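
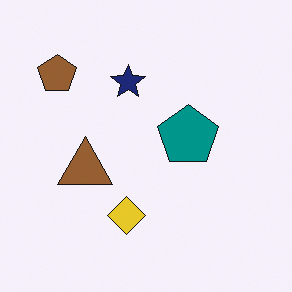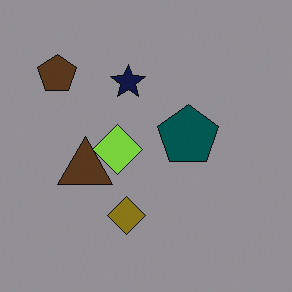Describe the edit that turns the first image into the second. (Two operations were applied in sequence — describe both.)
It was substantially darkened, then overlaid with an additional lime diamond.

Every pixel — background and shapes alike — is uniformly darkened. A lime diamond appears in the second image that is absent from the first.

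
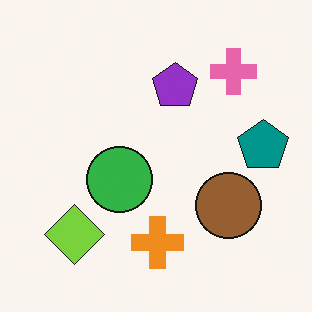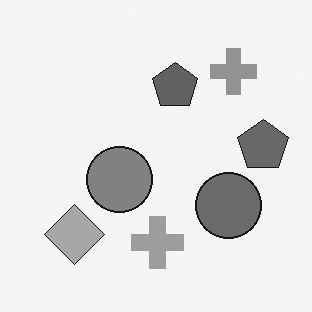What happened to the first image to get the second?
Converted to grayscale.

All color is removed — every shape is now a shade of grey.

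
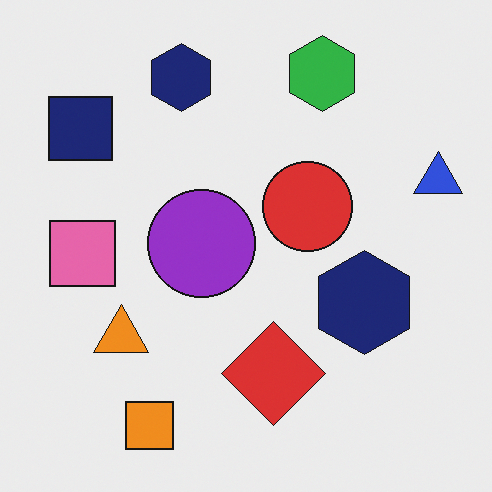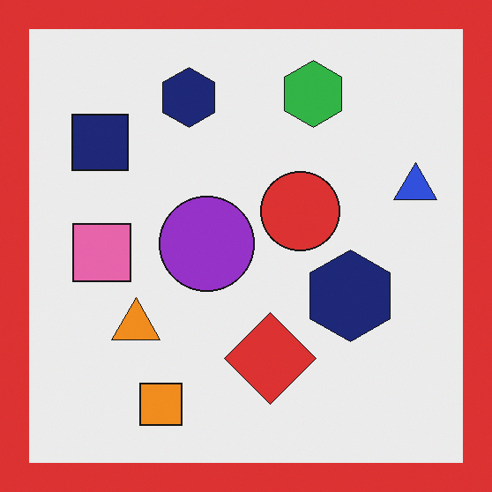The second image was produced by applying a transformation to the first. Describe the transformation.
The transformation is: framed with a red border.

A solid red frame runs around the edge of the second image, with the content slightly shrunk inside it.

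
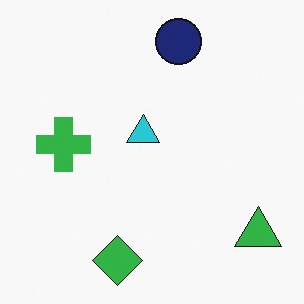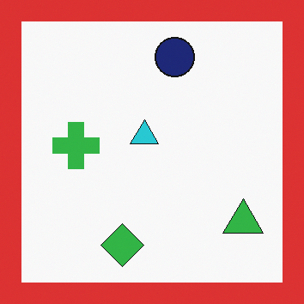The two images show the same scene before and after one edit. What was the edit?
The second image is the first framed with a red border.

A solid red frame runs around the edge of the second image, with the content slightly shrunk inside it.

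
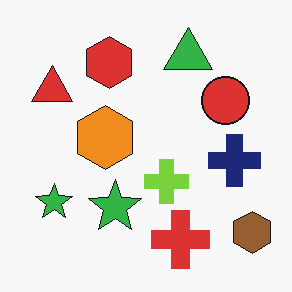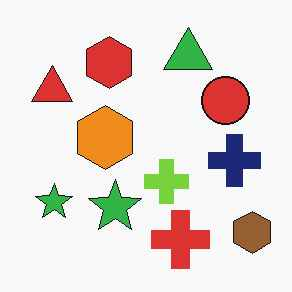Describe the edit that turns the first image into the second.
JPEG-compressed with visible artifacts.

Blocky 8×8 compression artifacts appear around shape edges and the flat background shows ringing — characteristic JPEG degradation.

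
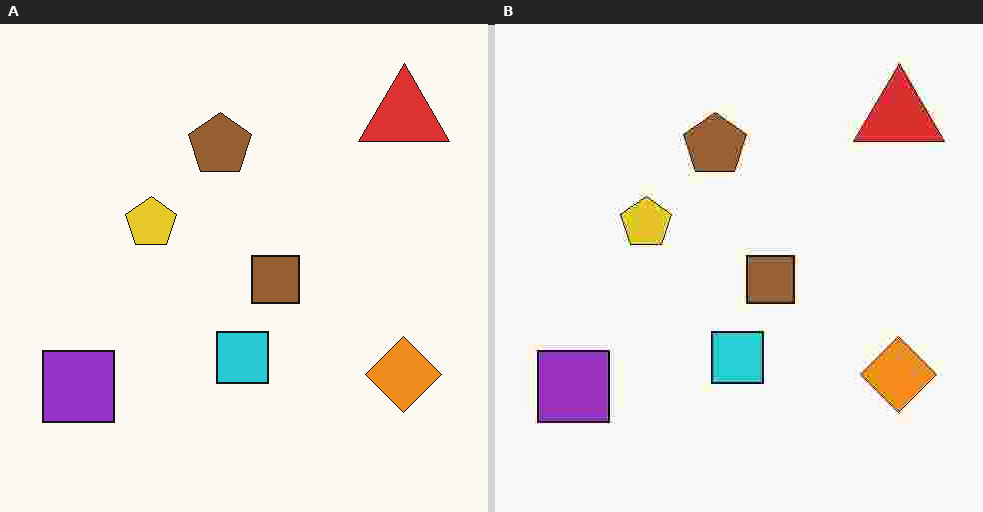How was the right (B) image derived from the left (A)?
The right (B) image is the left (A) degraded with heavy JPEG compression.

Blocky 8×8 compression artifacts appear around shape edges and the flat background shows ringing — characteristic JPEG degradation.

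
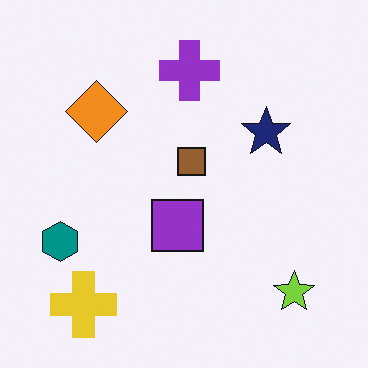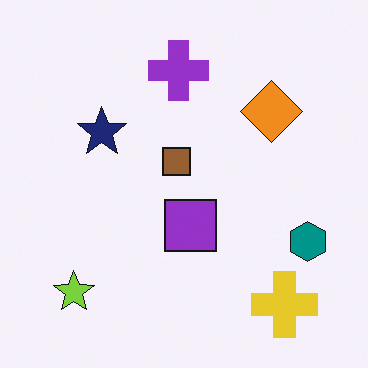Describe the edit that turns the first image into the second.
Flipped horizontally (left ↔ right).

The teal hexagon is in the left of the first image and the right of the second — shapes on opposite sides of the vertical midline have swapped in a mirror flip.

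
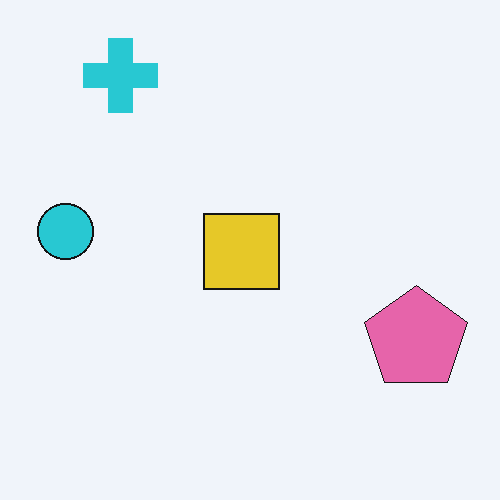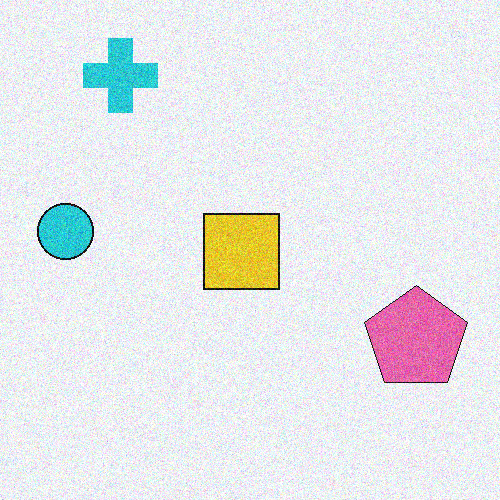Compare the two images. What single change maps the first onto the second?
The image was degraded with visible gaussian noise.

Random speckle covers the whole image, including the flat background.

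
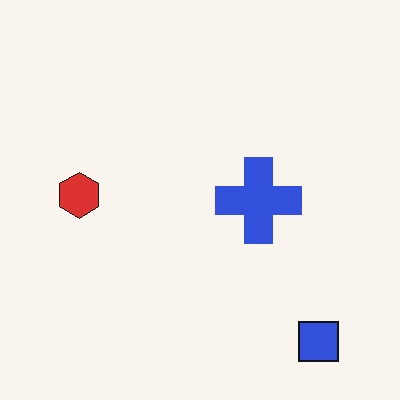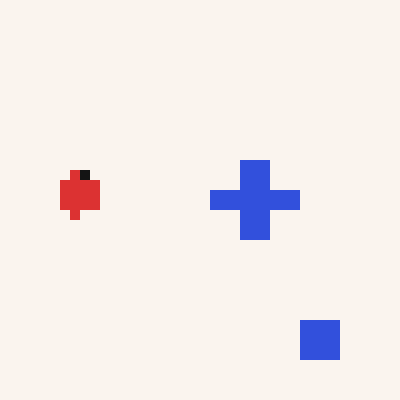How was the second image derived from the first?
This is the original image heavily pixelated into large blocks.

Shapes are reduced to large square blocks; fine edges and outlines are lost — a downscale-then-upscale (mosaic) effect.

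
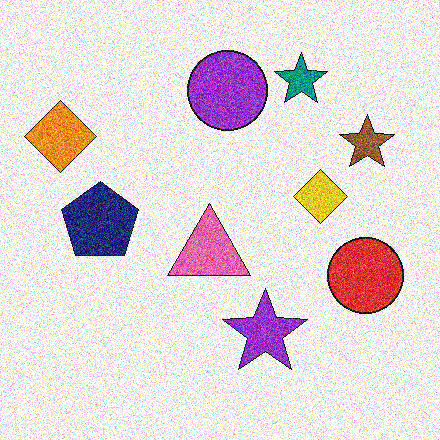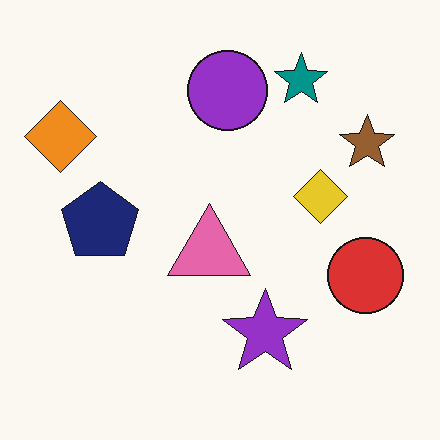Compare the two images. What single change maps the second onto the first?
It was degraded with strong gaussian noise.

Random speckle covers the whole image, including the flat background.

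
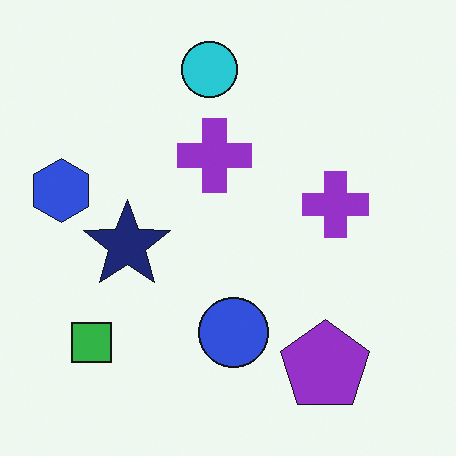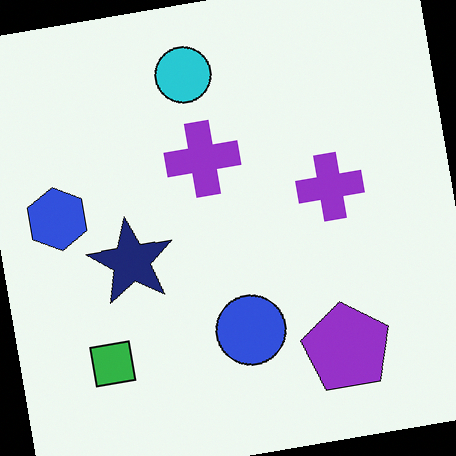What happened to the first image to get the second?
Rotated counter-clockwise by a slight angle.

Every shape is tilted by the same angle and the image corners show triangular fill wedges — a whole-image rotation by a non-right angle.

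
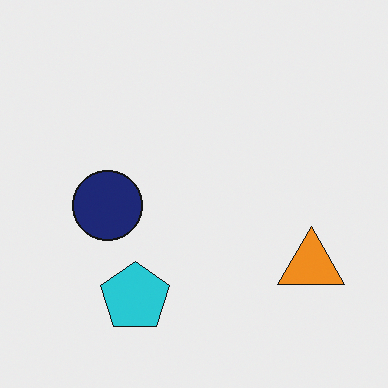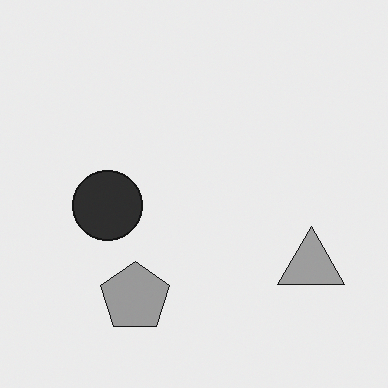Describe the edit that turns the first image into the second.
This is the original image converted to grayscale.

All color is removed — every shape is now a shade of grey.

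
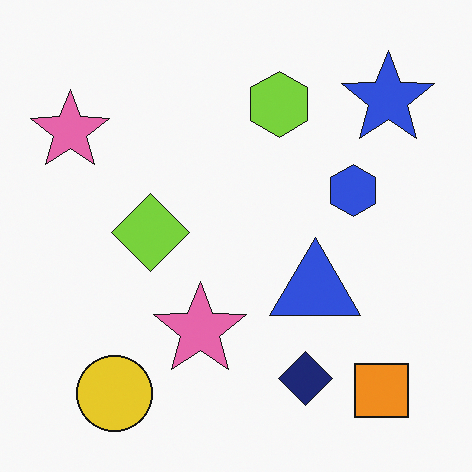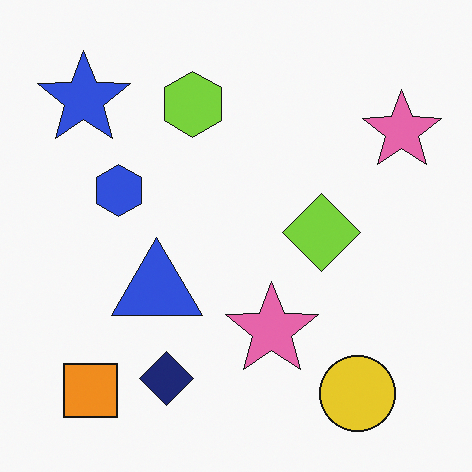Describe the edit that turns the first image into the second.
Flipped horizontally (left ↔ right).

The blue star is in the top-right of the first image and the top-left of the second — shapes on opposite sides of the vertical midline have swapped in a mirror flip.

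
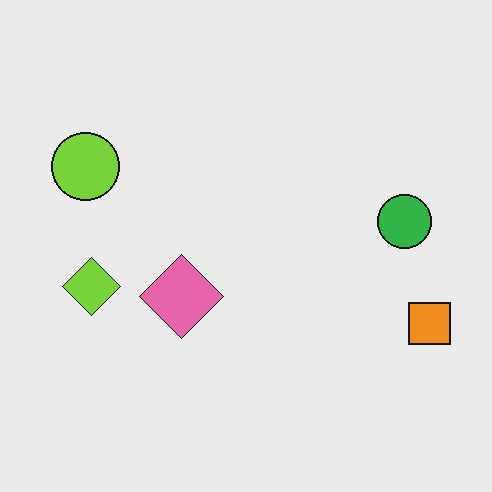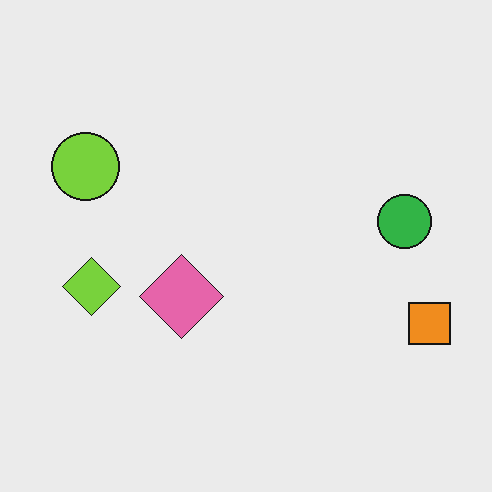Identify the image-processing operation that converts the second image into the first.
This is the original image JPEG-compressed with visible artifacts.

Blocky 8×8 compression artifacts appear around shape edges and the flat background shows ringing — characteristic JPEG degradation.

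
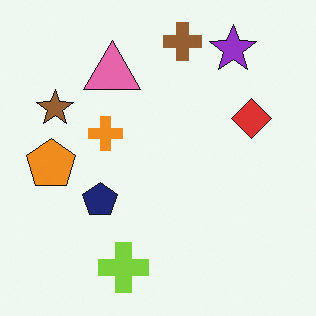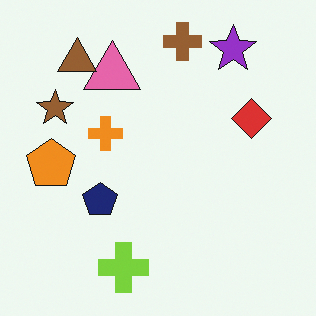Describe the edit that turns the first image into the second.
The image was overlaid with an additional brown triangle.

A brown triangle appears in the second image that is absent from the first.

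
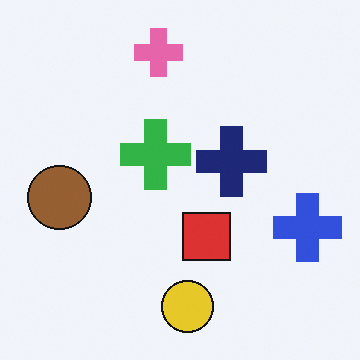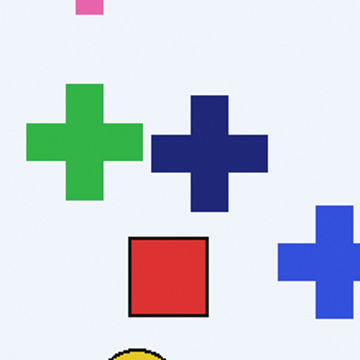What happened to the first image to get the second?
The second image is the first cropped to a noticeably smaller region and rescaled.

The visible shapes are larger and the field of view is narrower; shapes near the original edges may be partly or wholly outside the frame — a crop-and-rescale.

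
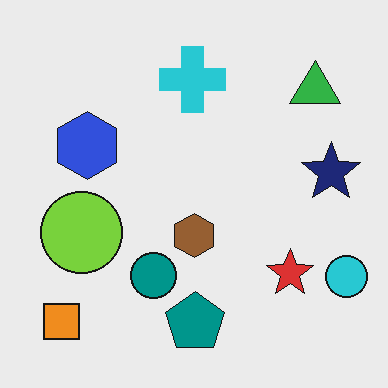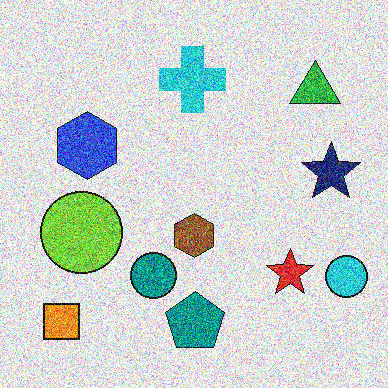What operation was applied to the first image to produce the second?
The image was degraded with strong gaussian noise.

Random speckle covers the whole image, including the flat background.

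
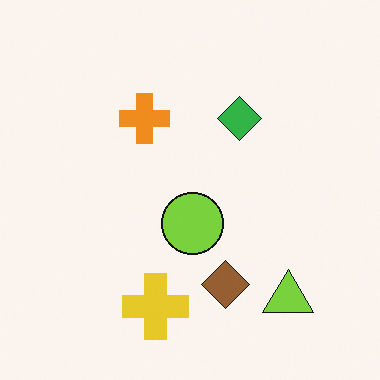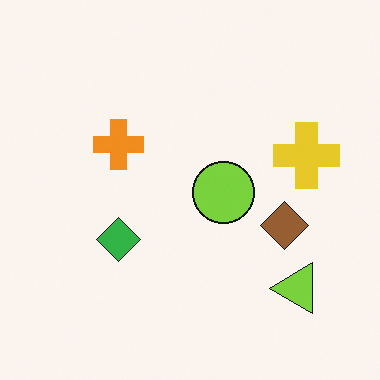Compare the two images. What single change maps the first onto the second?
This is the original image transposed (reflected across the top-left ↔ bottom-right diagonal).

Shapes have swapped their row and column positions — what was in the top-right is now in the bottom-left — a diagonal reflection.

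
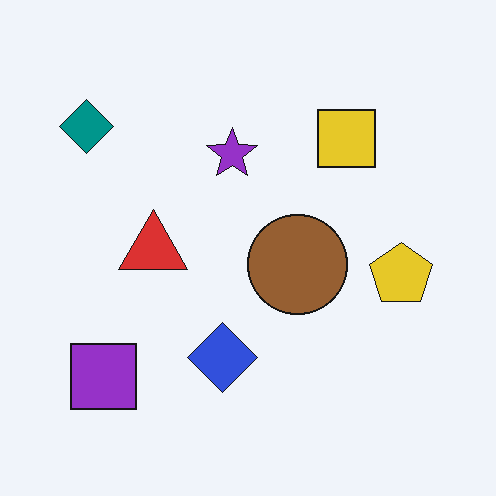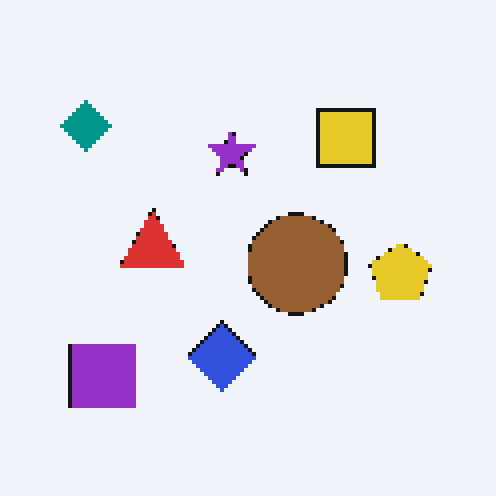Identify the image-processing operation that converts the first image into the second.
This is the original image lightly pixelated (a mild mosaic effect).

Shapes are reduced to large square blocks; fine edges and outlines are lost — a downscale-then-upscale (mosaic) effect.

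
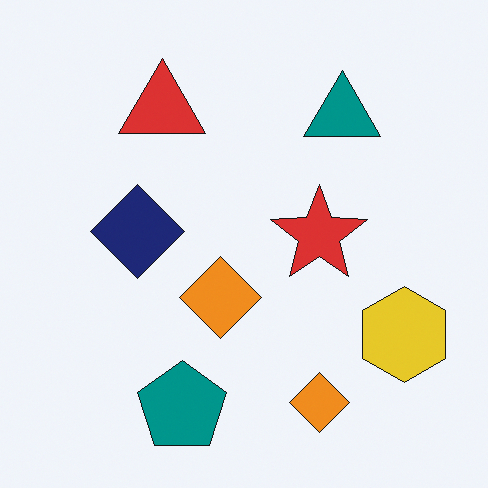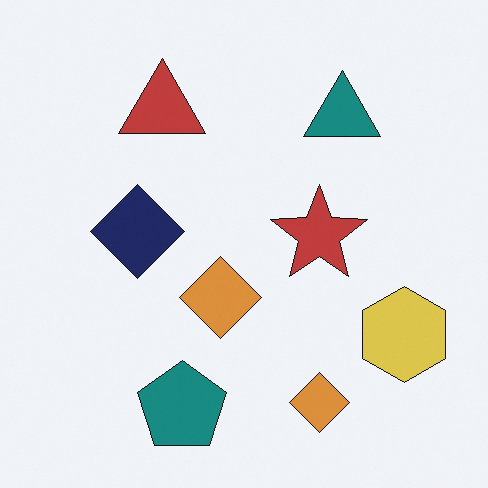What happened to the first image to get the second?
The second image is the first slightly desaturated.

All colors are more muted and greyish — a global saturation change.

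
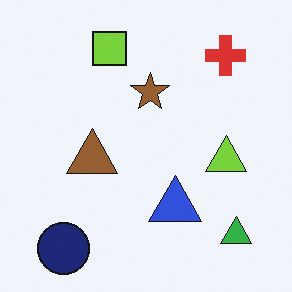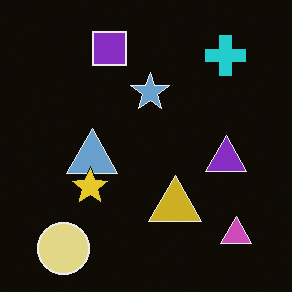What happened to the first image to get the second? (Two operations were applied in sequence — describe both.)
The image was color-inverted (negative), then overlaid with an additional yellow star.

The light background has become dark and every shape's color is its complement — a photographic negative. A yellow star appears in the second image that is absent from the first.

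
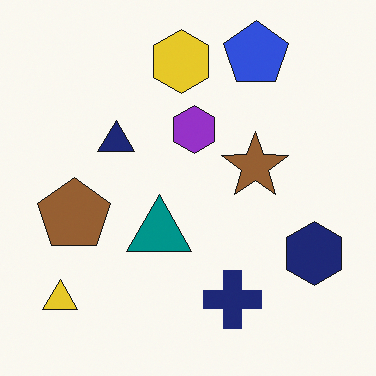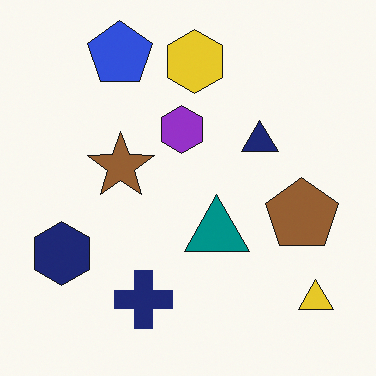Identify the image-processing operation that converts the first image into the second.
The image was flipped horizontally (left ↔ right).

The yellow triangle is in the bottom-left of the first image and the bottom-right of the second — shapes on opposite sides of the vertical midline have swapped in a mirror flip.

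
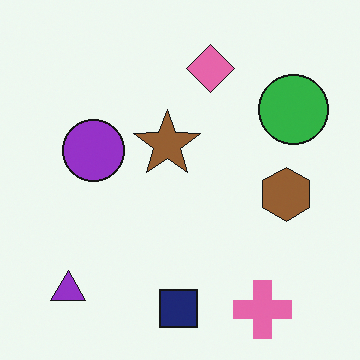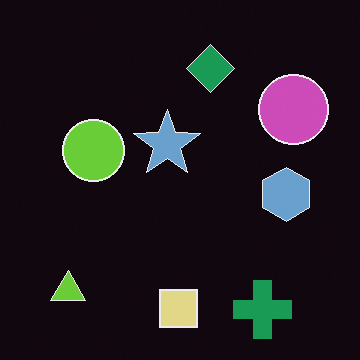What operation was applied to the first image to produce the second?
It was color-inverted (negative).

The light background has become dark and every shape's color is its complement — a photographic negative.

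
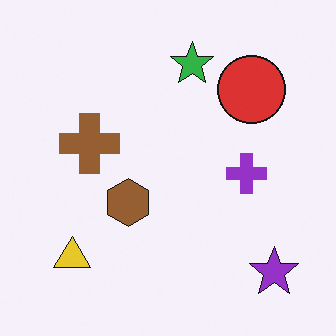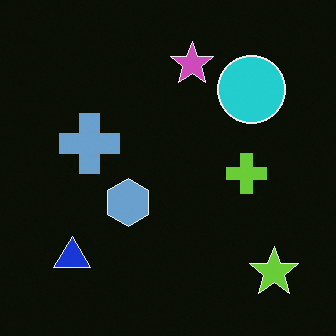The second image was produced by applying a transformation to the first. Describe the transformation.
The transformation is: color-inverted (negative).

The light background has become dark and every shape's color is its complement — a photographic negative.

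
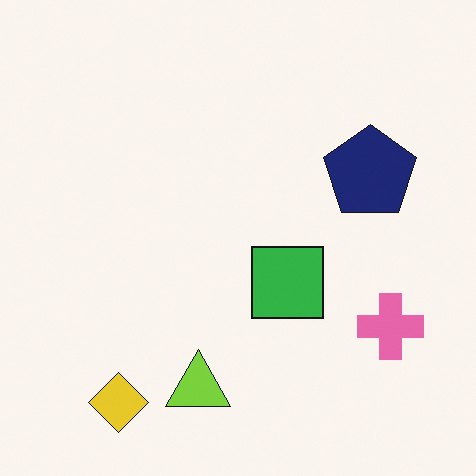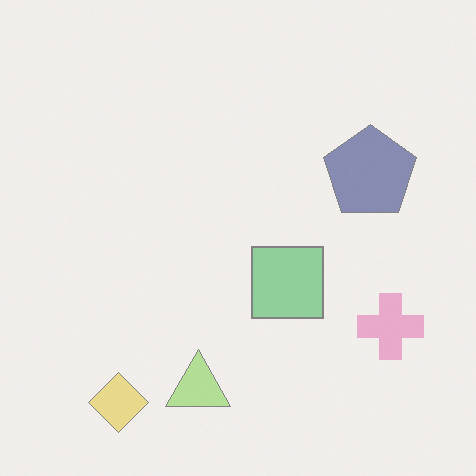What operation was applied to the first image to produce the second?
The second image is the first given much lower contrast.

Tones are pushed toward mid-grey across the whole image — a global contrast change.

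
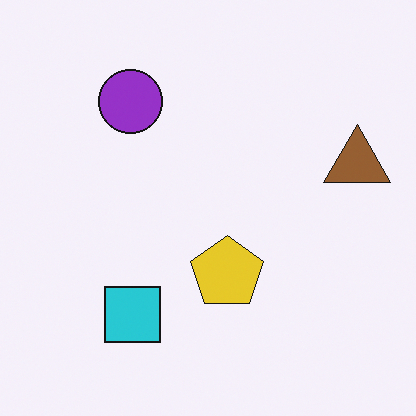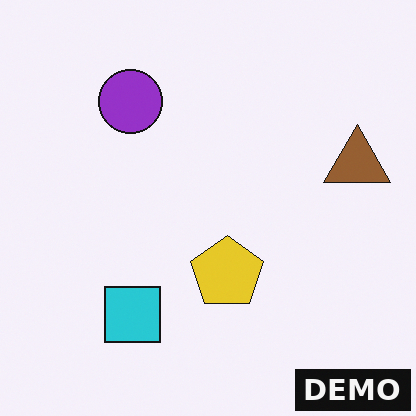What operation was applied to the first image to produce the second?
Watermarked with the text "DEMO" in the lower-right corner.

A dark label reading "DEMO" appears in the lower-right corner.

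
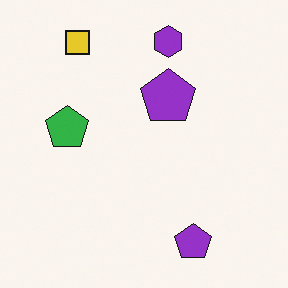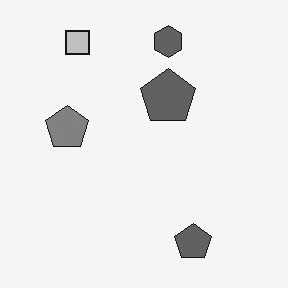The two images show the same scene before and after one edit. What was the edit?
The image was converted to grayscale.

All color is removed — every shape is now a shade of grey.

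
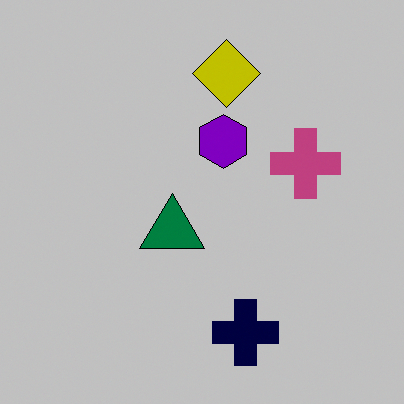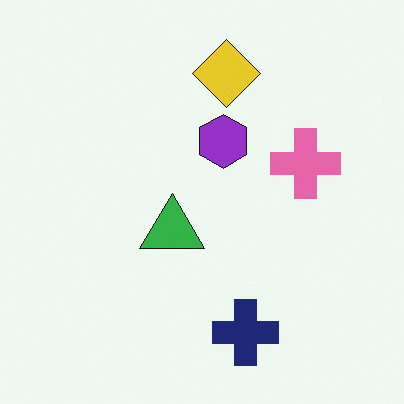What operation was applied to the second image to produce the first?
This is the original image aggressively posterized.

Each flat color has snapped to a coarser quantized level — most visibly, the near-white background has dropped to a flat grey.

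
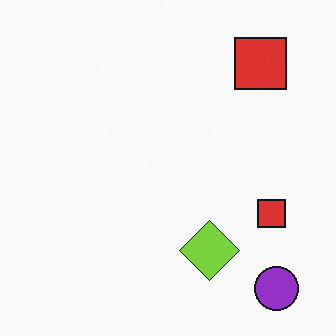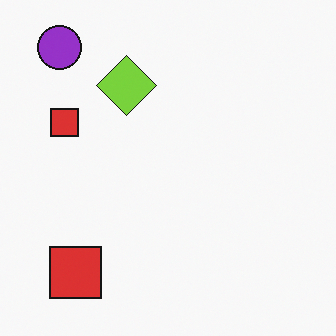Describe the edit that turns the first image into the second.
This is the original image rotated 180°.

The purple circle sits in the bottom-right of the first image and the top-left of the second — consistent with a whole-image 180° rotation.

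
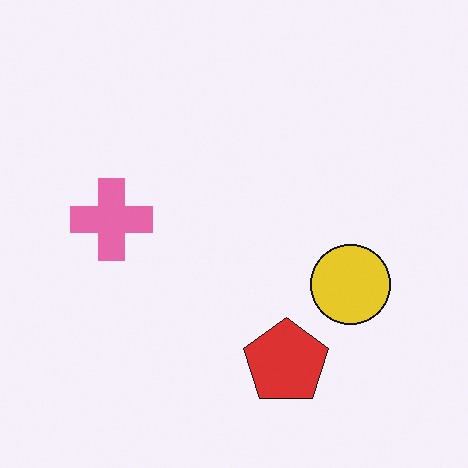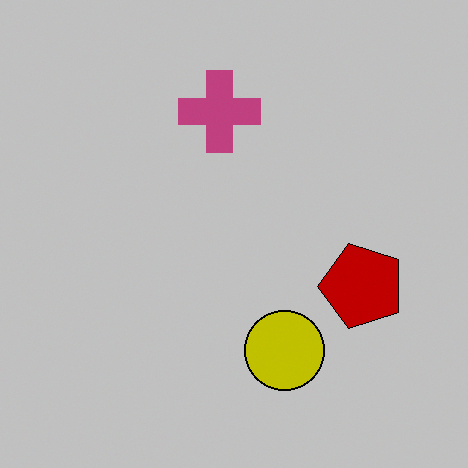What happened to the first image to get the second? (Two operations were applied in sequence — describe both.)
The image was transposed (reflected across the top-left ↔ bottom-right diagonal), then heavily posterized to just a handful of flat colors.

Shapes have swapped their row and column positions — what was in the top-right is now in the bottom-left — a diagonal reflection. Each flat color has snapped to a coarser quantized level — most visibly, the near-white background has dropped to a flat grey.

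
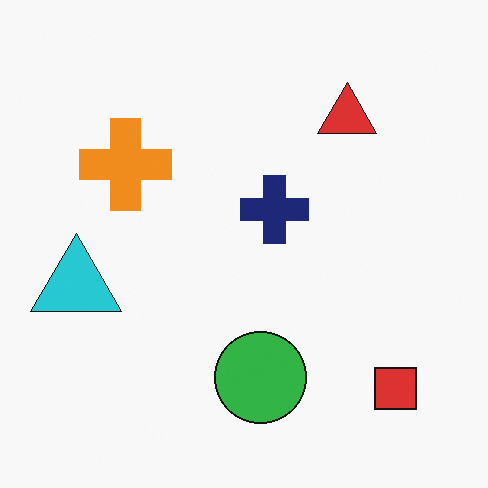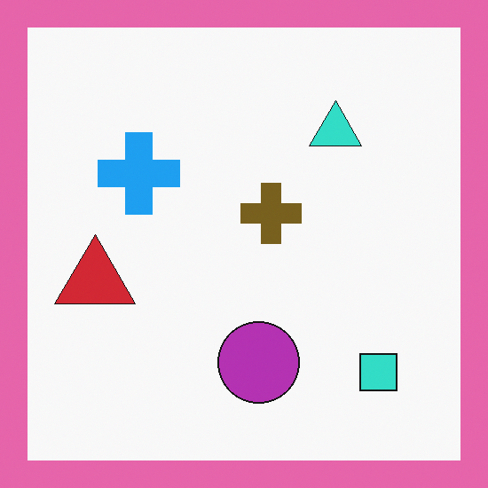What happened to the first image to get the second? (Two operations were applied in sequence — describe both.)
The second image is the first hue-shifted by a large amount, then framed with a pink border.

Every shape's color has rotated by the same amount around the hue wheel — a uniform hue shift. A solid pink frame runs around the edge of the second image, with the content slightly shrunk inside it.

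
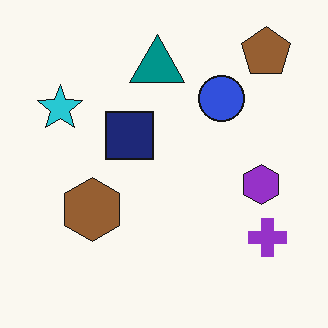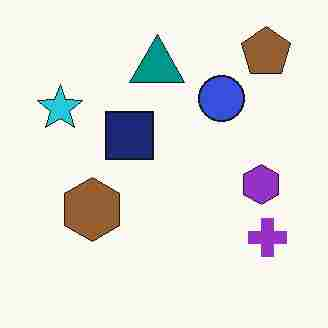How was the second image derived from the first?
It was degraded with heavy JPEG compression.

Blocky 8×8 compression artifacts appear around shape edges and the flat background shows ringing — characteristic JPEG degradation.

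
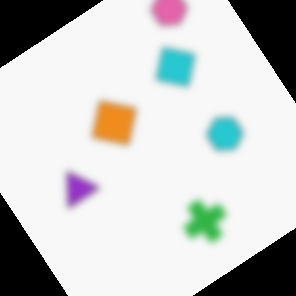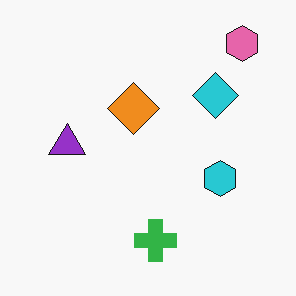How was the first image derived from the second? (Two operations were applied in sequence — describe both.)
The first image is the second noticeably gaussian-blurred, then rotated counter-clockwise by a large amount — several tens of degrees.

Shape edges and outlines are uniformly softened across the whole image. Every shape is tilted by the same angle and the image corners show triangular fill wedges — a whole-image rotation by a non-right angle.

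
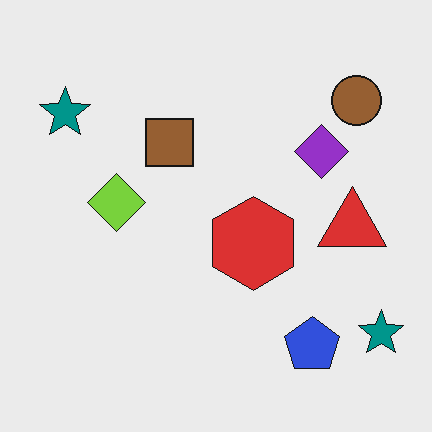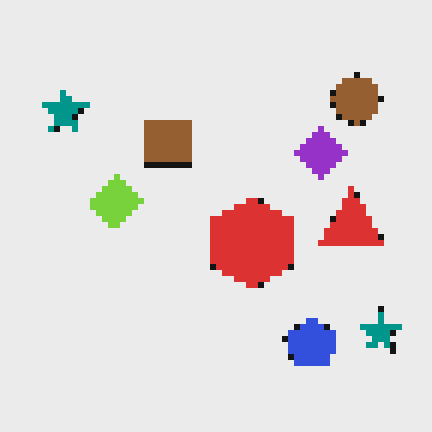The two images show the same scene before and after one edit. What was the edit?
The transformation is: moderately pixelated.

Shapes are reduced to large square blocks; fine edges and outlines are lost — a downscale-then-upscale (mosaic) effect.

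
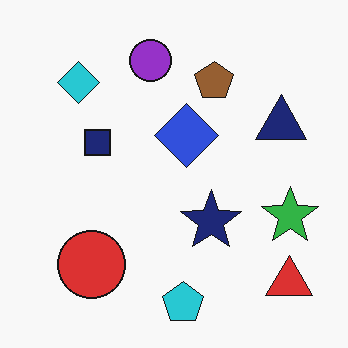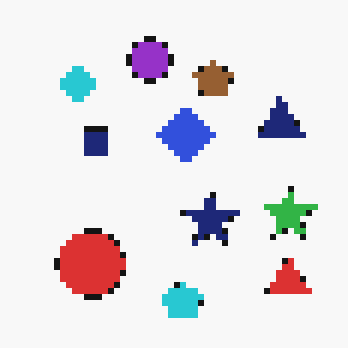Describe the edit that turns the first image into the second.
It was moderately pixelated.

Shapes are reduced to large square blocks; fine edges and outlines are lost — a downscale-then-upscale (mosaic) effect.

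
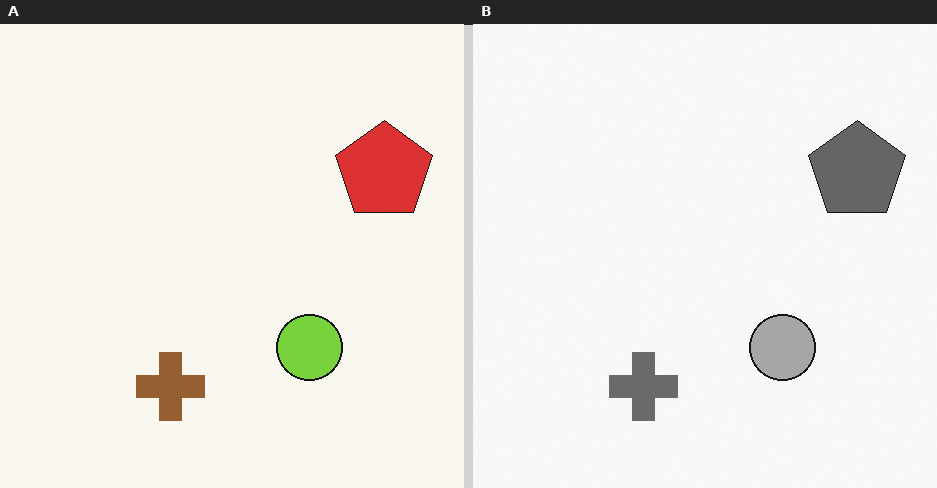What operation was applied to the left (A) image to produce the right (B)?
This is the original image converted to grayscale.

All color is removed — every shape is now a shade of grey.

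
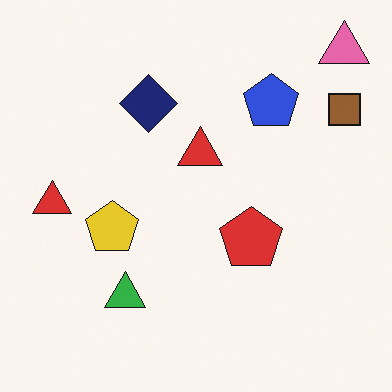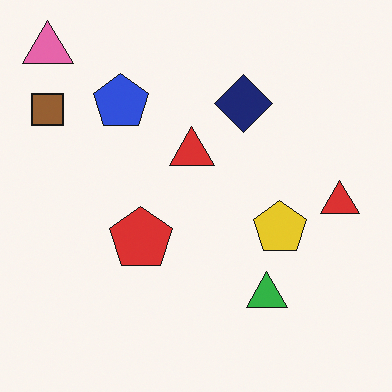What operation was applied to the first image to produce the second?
It was flipped horizontally (left ↔ right).

The brown square is in the top-right of the first image and the top-left of the second — shapes on opposite sides of the vertical midline have swapped in a mirror flip.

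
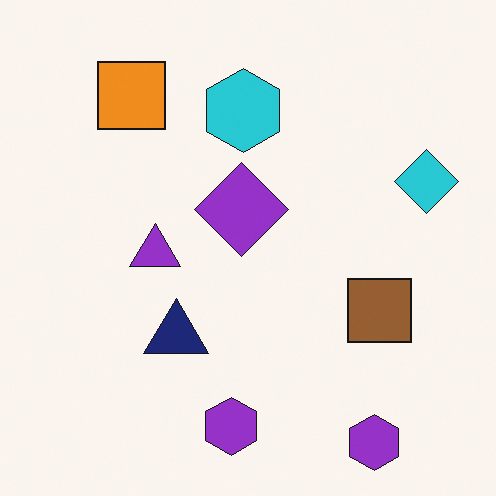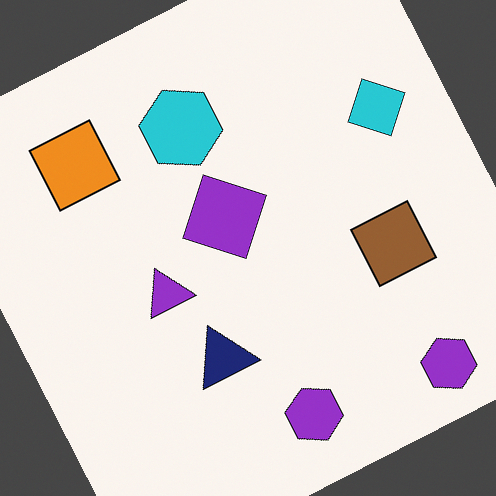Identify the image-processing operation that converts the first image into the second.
The image was rotated counter-clockwise by a clearly visible amount.

Every shape is tilted by the same angle and the image corners show triangular fill wedges — a whole-image rotation by a non-right angle.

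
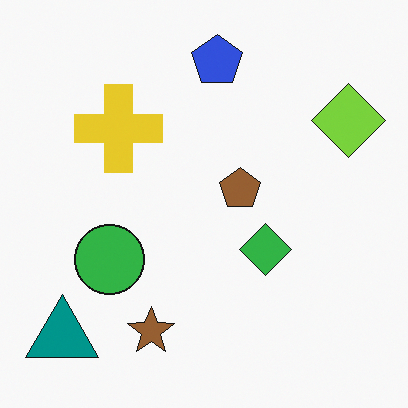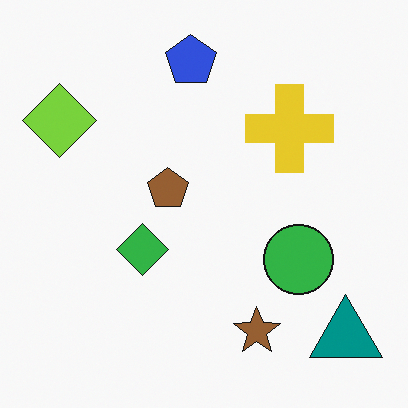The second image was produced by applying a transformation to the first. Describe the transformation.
Flipped horizontally (left ↔ right).

The lime diamond is in the top-right of the first image and the top-left of the second — shapes on opposite sides of the vertical midline have swapped in a mirror flip.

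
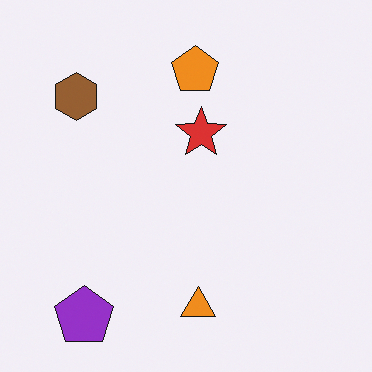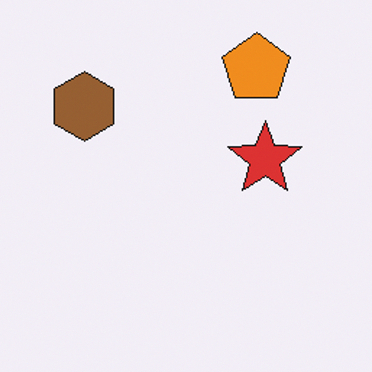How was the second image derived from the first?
This is the original image cropped slightly and scaled back up.

The visible shapes are larger and the field of view is narrower; shapes near the original edges may be partly or wholly outside the frame — a crop-and-rescale.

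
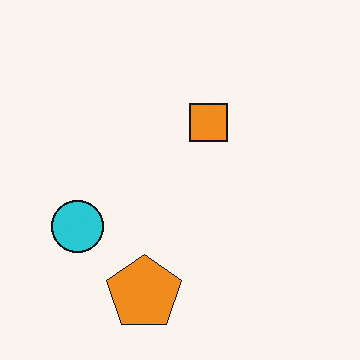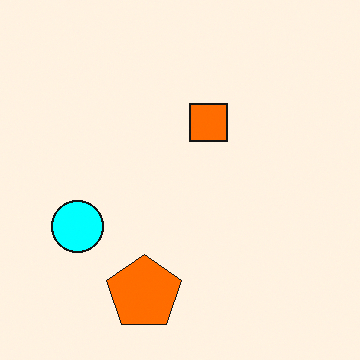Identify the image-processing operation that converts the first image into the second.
Made much more vivid (saturation change).

All colors are more vivid — a global saturation change.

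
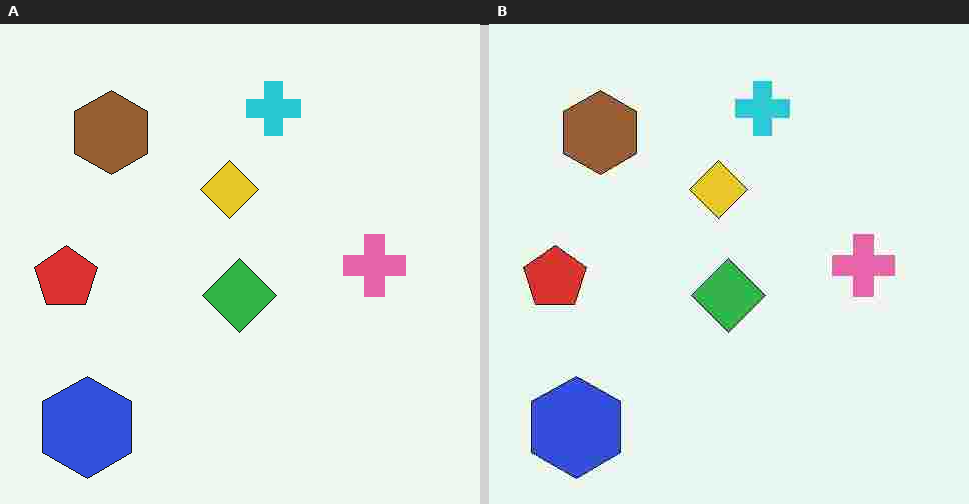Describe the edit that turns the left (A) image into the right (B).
It was heavily JPEG-compressed with obvious blocking artifacts.

Blocky 8×8 compression artifacts appear around shape edges and the flat background shows ringing — characteristic JPEG degradation.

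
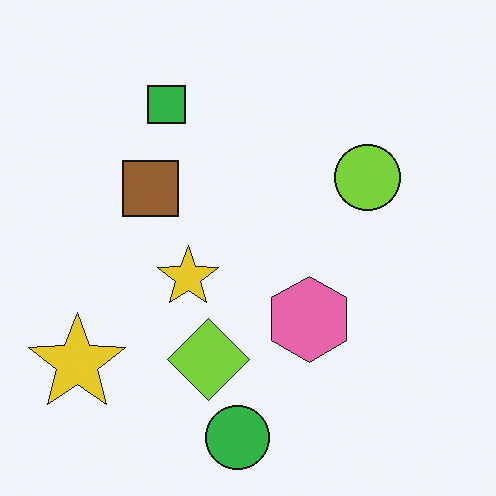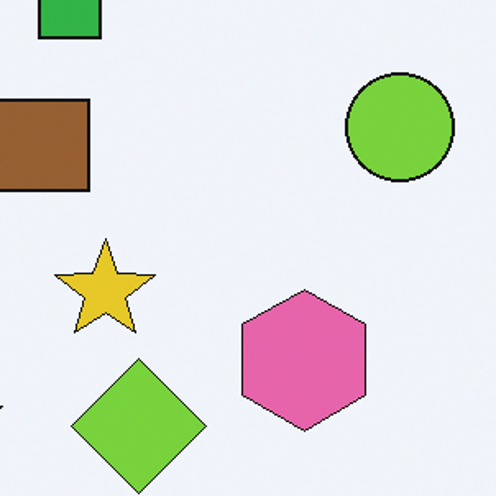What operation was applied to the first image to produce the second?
Cropped to a noticeably smaller region and rescaled.

The visible shapes are larger and the field of view is narrower; shapes near the original edges may be partly or wholly outside the frame — a crop-and-rescale.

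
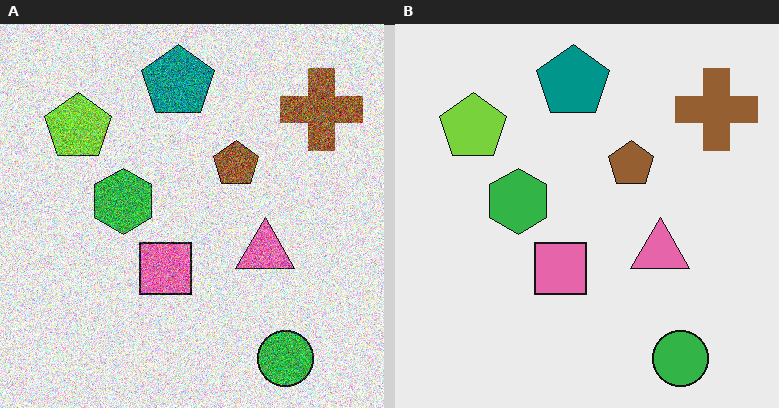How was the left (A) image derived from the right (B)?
This is the original image degraded with strong gaussian noise.

Random speckle covers the whole image, including the flat background.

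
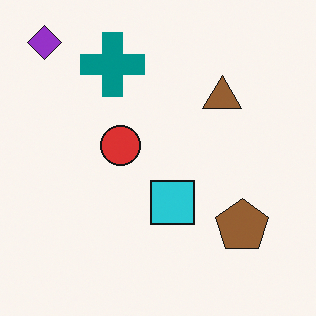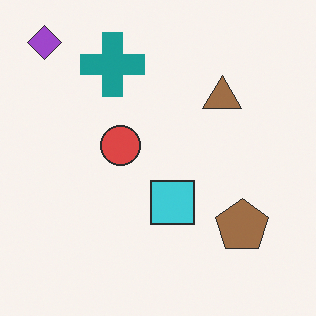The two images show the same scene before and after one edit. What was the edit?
The transformation is: given slightly reduced contrast.

Tones are pushed toward mid-grey across the whole image — a global contrast change.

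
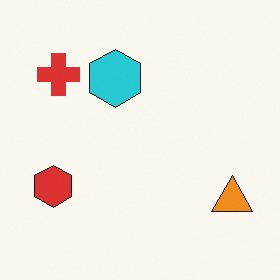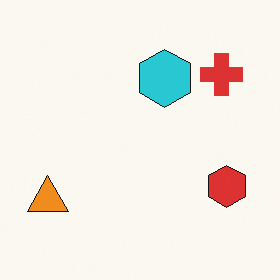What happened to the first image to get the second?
It was flipped horizontally (left ↔ right).

The orange triangle is in the bottom-right of the first image and the bottom-left of the second — shapes on opposite sides of the vertical midline have swapped in a mirror flip.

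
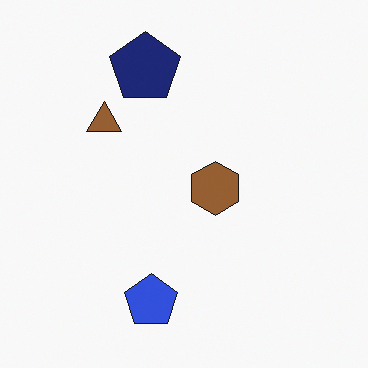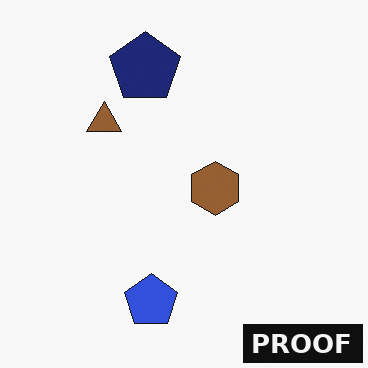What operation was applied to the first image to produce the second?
This is the original image watermarked with the text "PROOF" in the lower-right corner.

A dark label reading "PROOF" appears in the lower-right corner.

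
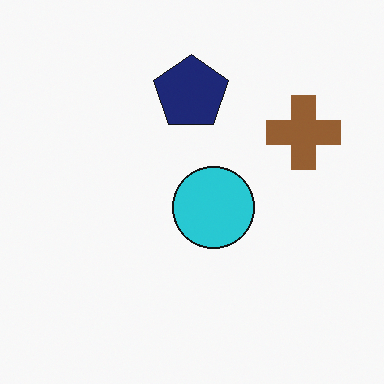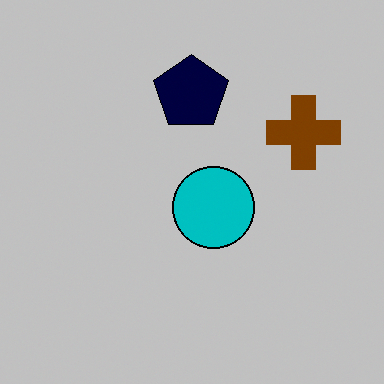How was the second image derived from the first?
This is the original image aggressively posterized.

Each flat color has snapped to a coarser quantized level — most visibly, the near-white background has dropped to a flat grey.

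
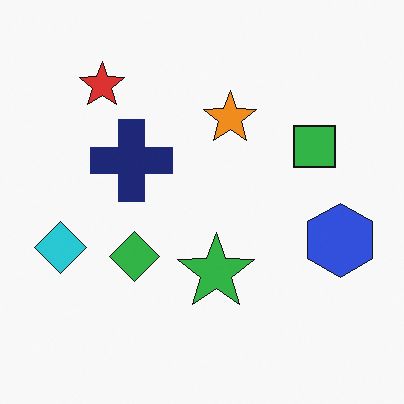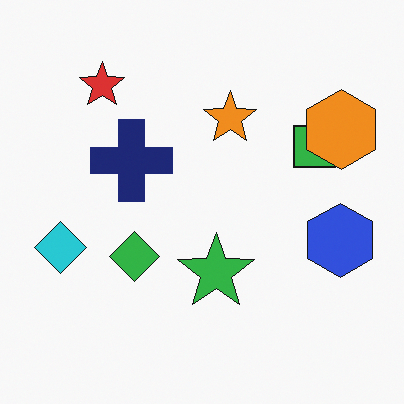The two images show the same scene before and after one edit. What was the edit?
It was overlaid with an additional orange hexagon.

An orange hexagon appears in the second image that is absent from the first.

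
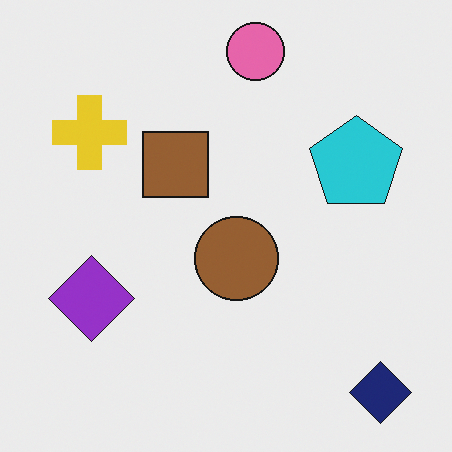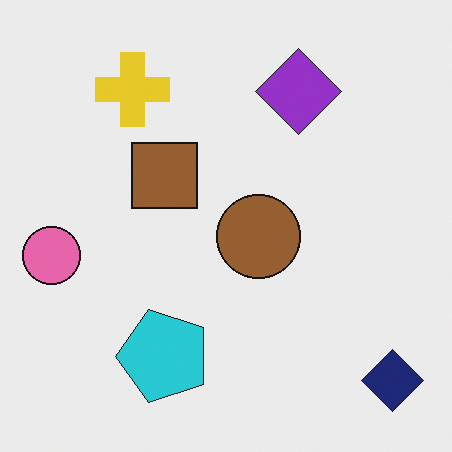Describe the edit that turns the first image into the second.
The image was transposed (reflected across the top-left ↔ bottom-right diagonal).

Shapes have swapped their row and column positions — what was in the top-right is now in the bottom-left — a diagonal reflection.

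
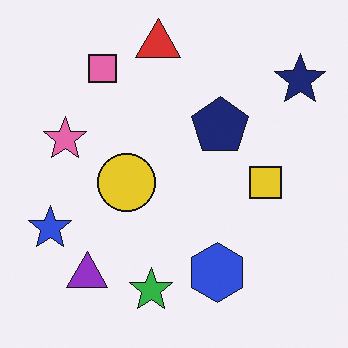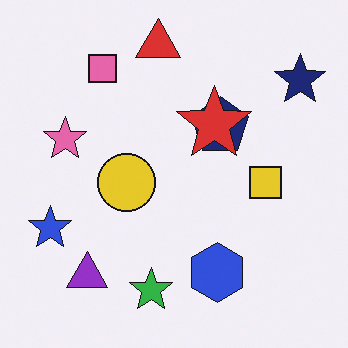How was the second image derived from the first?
This is the original image overlaid with an additional red star.

A red star appears in the second image that is absent from the first.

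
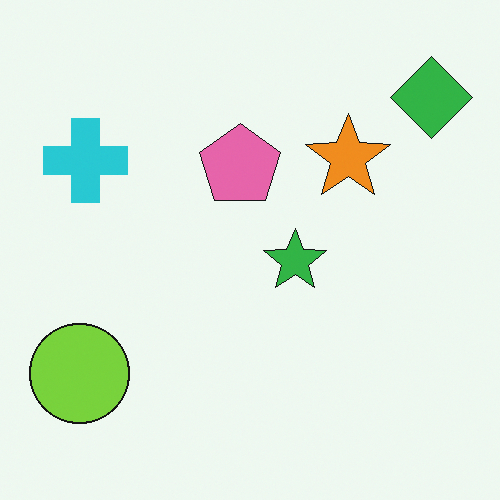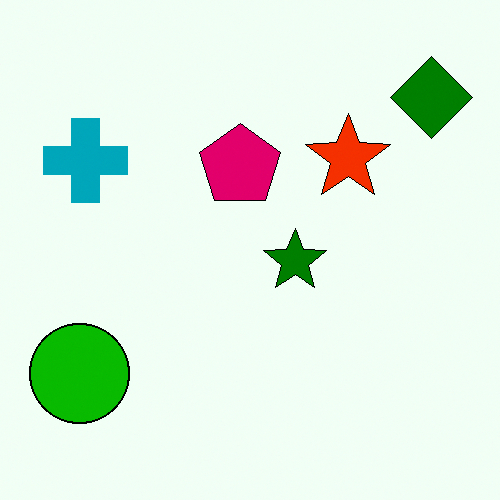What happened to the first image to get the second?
It was given much higher contrast.

Tones are pushed away from mid-grey across the whole image — a global contrast change.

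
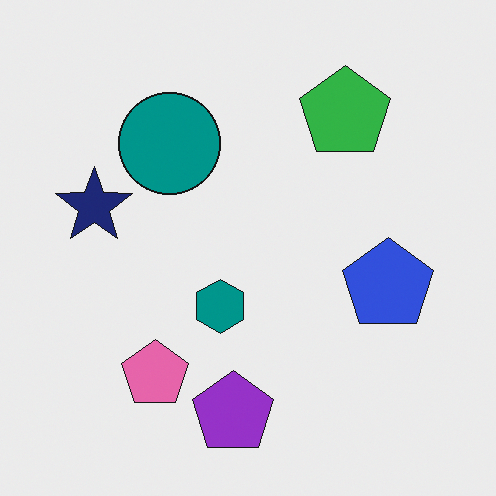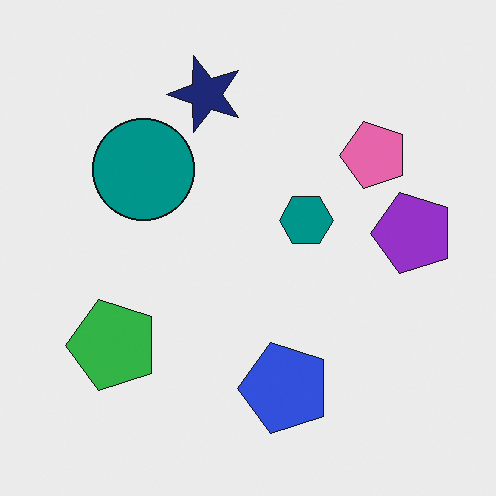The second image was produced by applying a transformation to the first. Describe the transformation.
The second image is the first transposed (reflected across the top-left ↔ bottom-right diagonal).

Shapes have swapped their row and column positions — what was in the top-right is now in the bottom-left — a diagonal reflection.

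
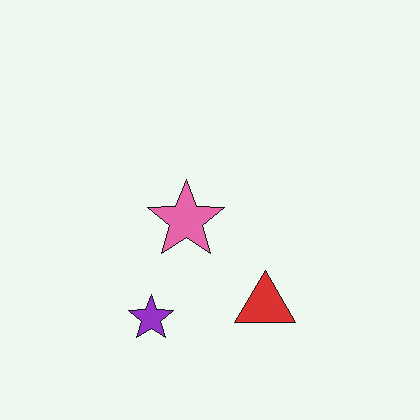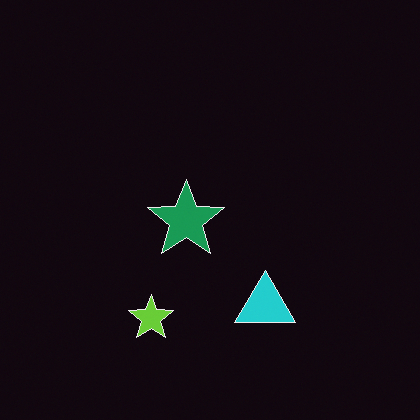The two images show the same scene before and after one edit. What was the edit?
It was color-inverted (negative).

The light background has become dark and every shape's color is its complement — a photographic negative.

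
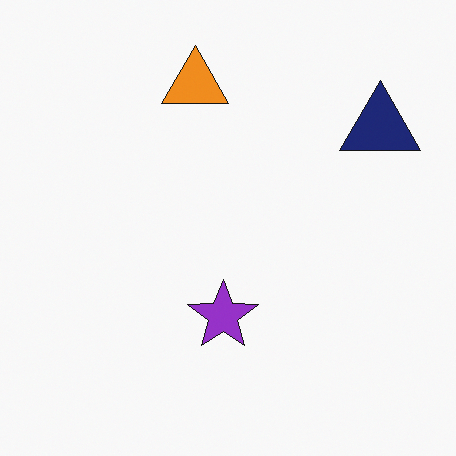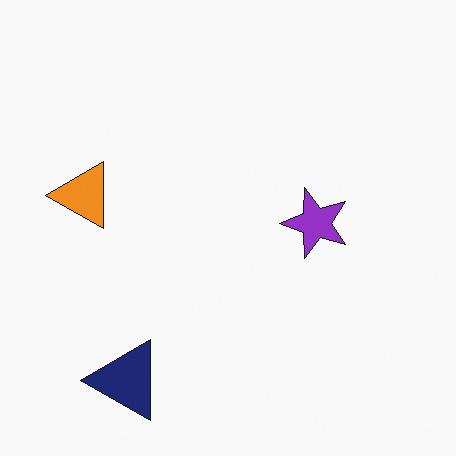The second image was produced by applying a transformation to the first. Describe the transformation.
It was transposed (reflected across the top-left ↔ bottom-right diagonal).

Shapes have swapped their row and column positions — what was in the top-right is now in the bottom-left — a diagonal reflection.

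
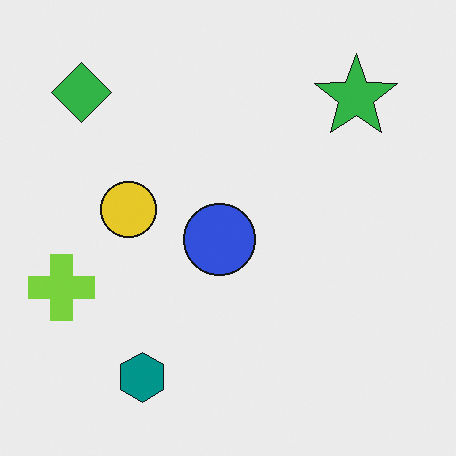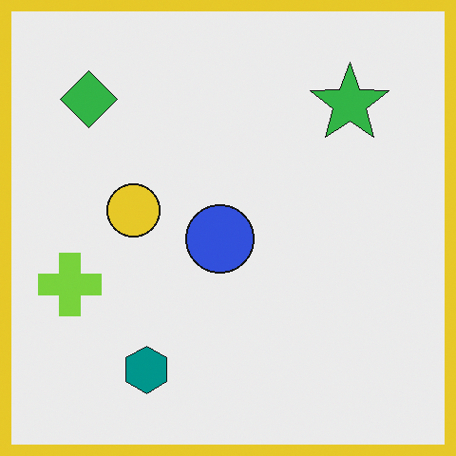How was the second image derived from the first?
The image was framed with a yellow border.

A solid yellow frame runs around the edge of the second image, with the content slightly shrunk inside it.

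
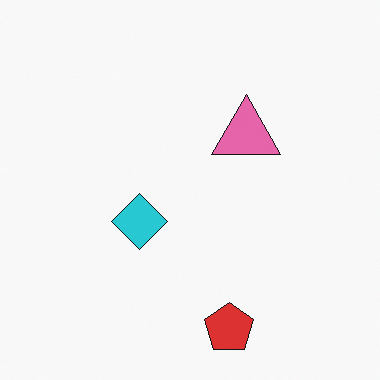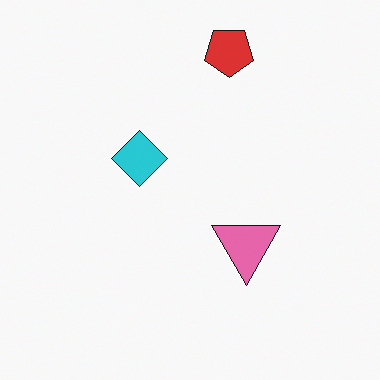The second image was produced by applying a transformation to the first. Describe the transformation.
The image was flipped vertically (top ↔ bottom).

The red pentagon is in the bottom of the first image and the top of the second — shapes on opposite sides of the horizontal midline have swapped in a mirror flip.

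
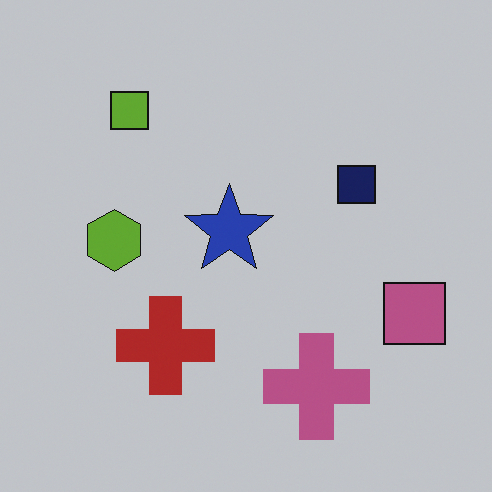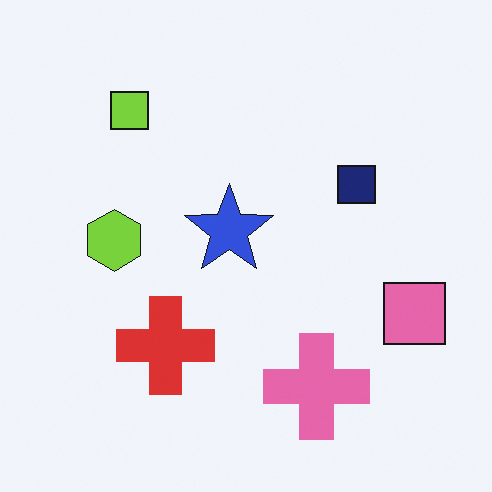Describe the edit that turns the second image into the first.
The transformation is: darkened a little.

Every pixel — background and shapes alike — is uniformly darkened.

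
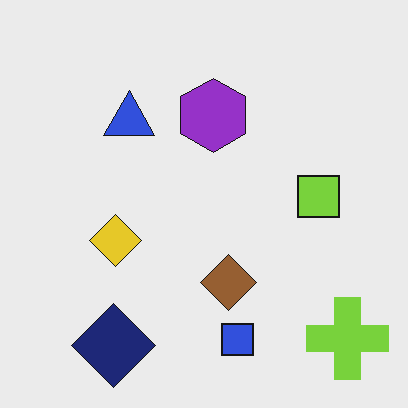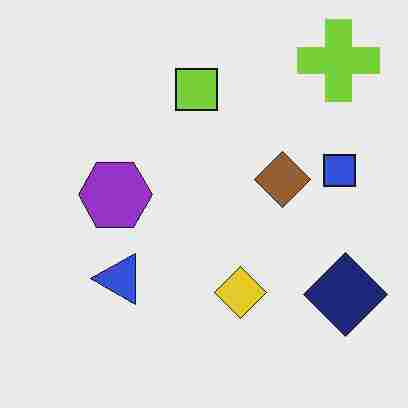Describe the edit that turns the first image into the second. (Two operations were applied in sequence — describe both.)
This is the original image rotated 90° counter-clockwise, then degraded with heavy JPEG compression.

The lime cross sits in the bottom-right of the first image and the top-right of the second — consistent with a whole-image 90° counter-clockwise rotation. Blocky 8×8 compression artifacts appear around shape edges and the flat background shows ringing — characteristic JPEG degradation.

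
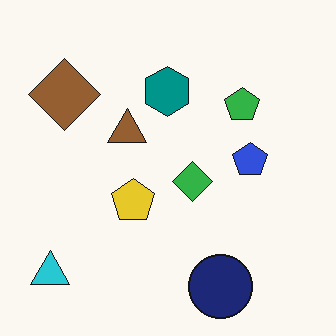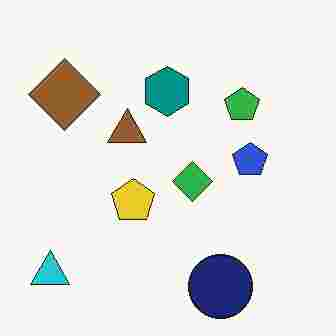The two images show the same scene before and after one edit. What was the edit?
This is the original image heavily JPEG-compressed with obvious blocking artifacts.

Blocky 8×8 compression artifacts appear around shape edges and the flat background shows ringing — characteristic JPEG degradation.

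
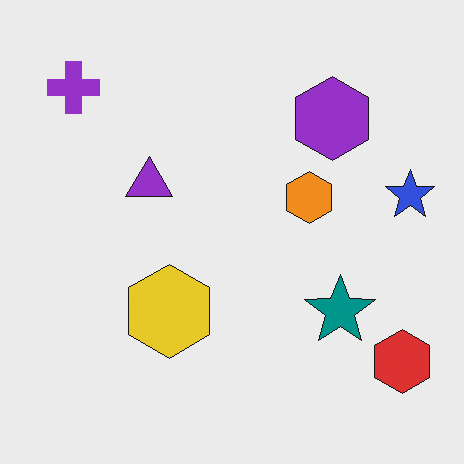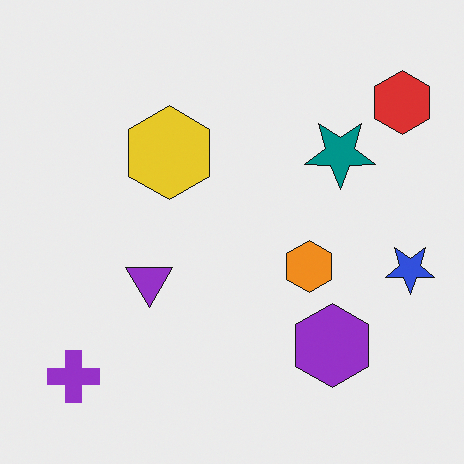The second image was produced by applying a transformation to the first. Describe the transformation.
It was flipped vertically (top ↔ bottom).

The purple cross is in the top-left of the first image and the bottom-left of the second — shapes on opposite sides of the horizontal midline have swapped in a mirror flip.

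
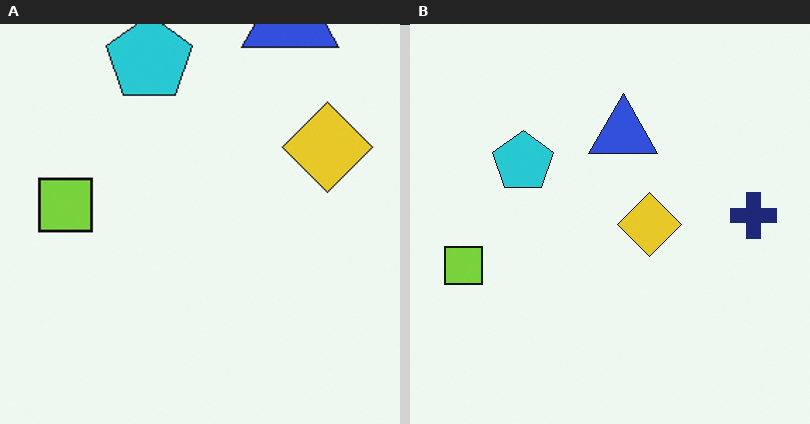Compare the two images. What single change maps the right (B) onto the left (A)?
The left (A) image is the right (B) cropped slightly and scaled back up.

The visible shapes are larger and the field of view is narrower; shapes near the original edges may be partly or wholly outside the frame — a crop-and-rescale.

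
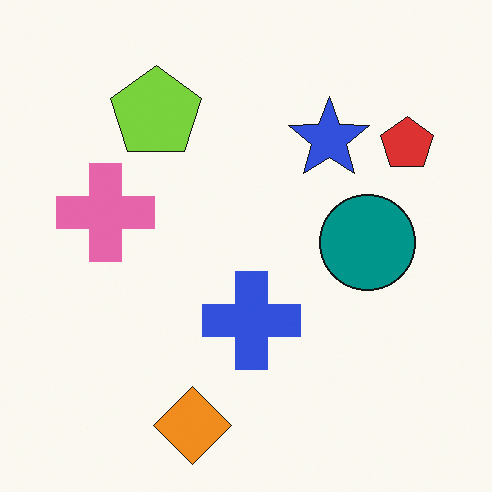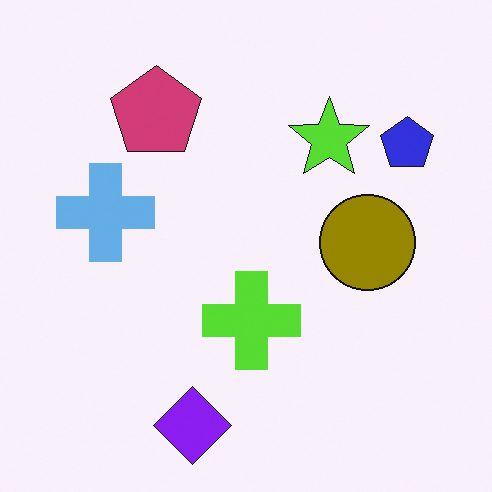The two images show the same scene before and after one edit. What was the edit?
The image was hue-shifted by a large amount.

Every shape's color has rotated by the same amount around the hue wheel — a uniform hue shift.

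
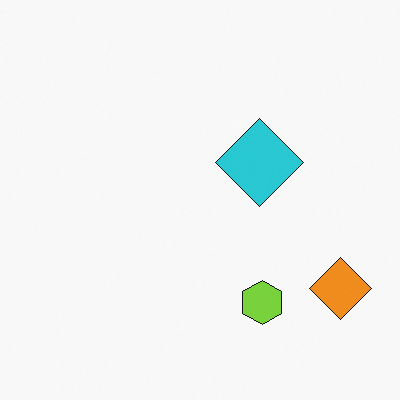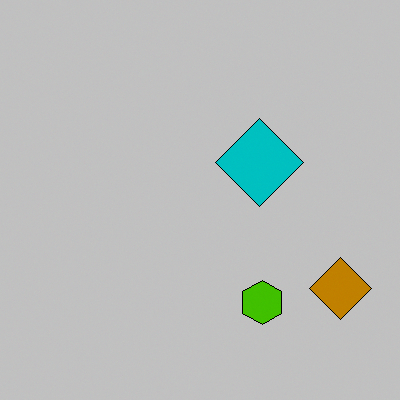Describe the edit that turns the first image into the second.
The transformation is: heavily posterized to just a handful of flat colors.

Each flat color has snapped to a coarser quantized level — most visibly, the near-white background has dropped to a flat grey.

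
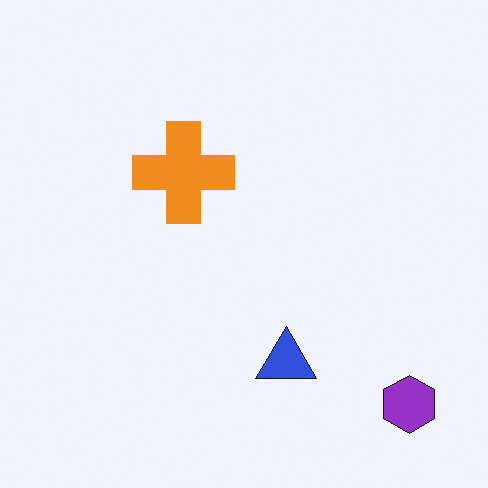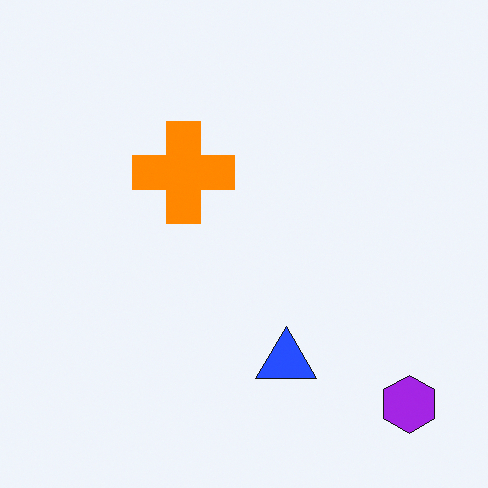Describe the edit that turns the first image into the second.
The second image is the first slightly oversaturated.

All colors are more vivid — a global saturation change.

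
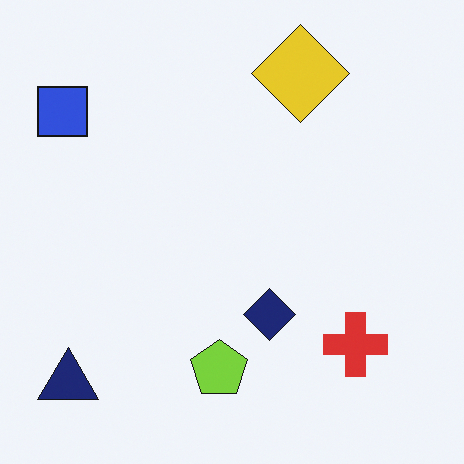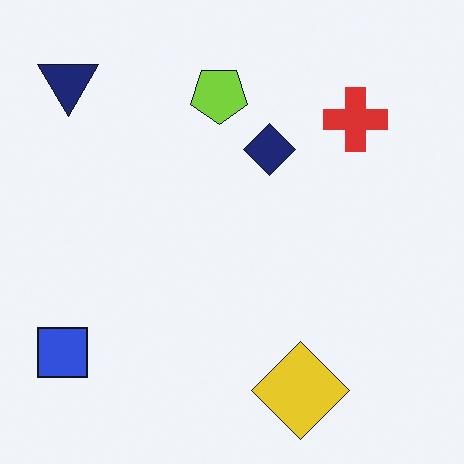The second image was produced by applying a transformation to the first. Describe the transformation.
Flipped vertically (top ↔ bottom).

The yellow diamond is in the top of the first image and the bottom of the second — shapes on opposite sides of the horizontal midline have swapped in a mirror flip.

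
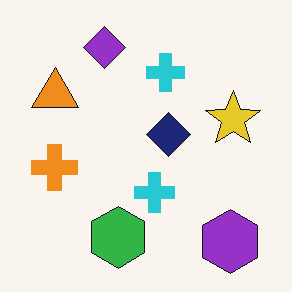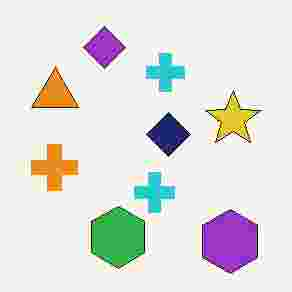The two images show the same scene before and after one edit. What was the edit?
It was degraded with heavy JPEG compression.

Blocky 8×8 compression artifacts appear around shape edges and the flat background shows ringing — characteristic JPEG degradation.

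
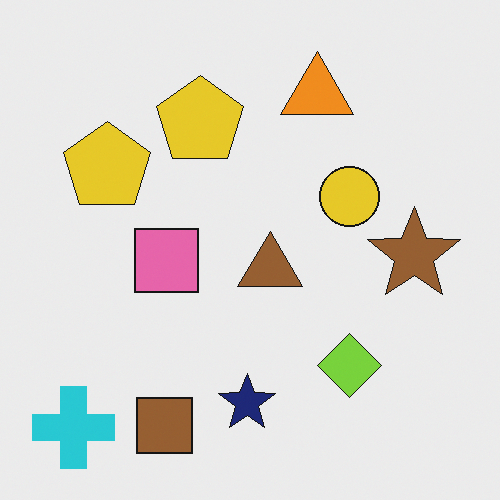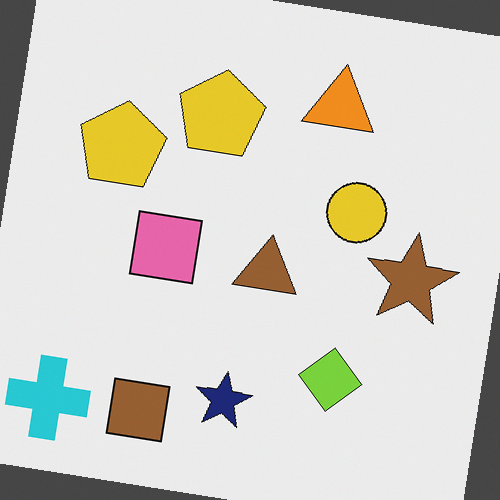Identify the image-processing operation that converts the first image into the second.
This is the original image rotated clockwise by a few degrees.

Every shape is tilted by the same angle and the image corners show triangular fill wedges — a whole-image rotation by a non-right angle.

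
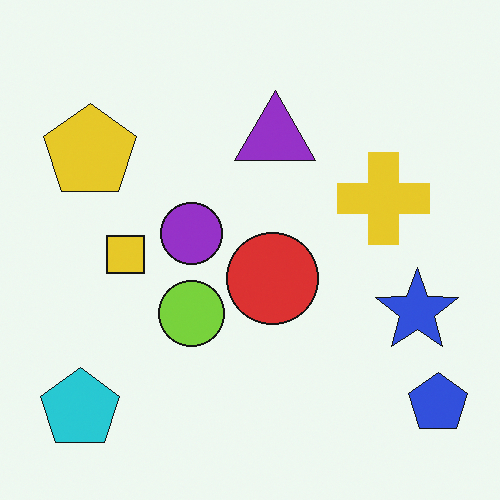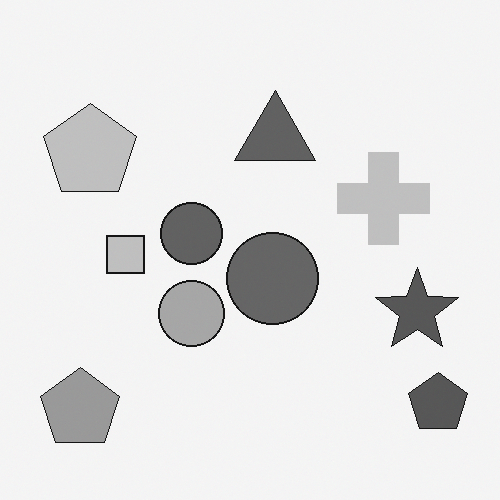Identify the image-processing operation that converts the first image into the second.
Converted to grayscale.

All color is removed — every shape is now a shade of grey.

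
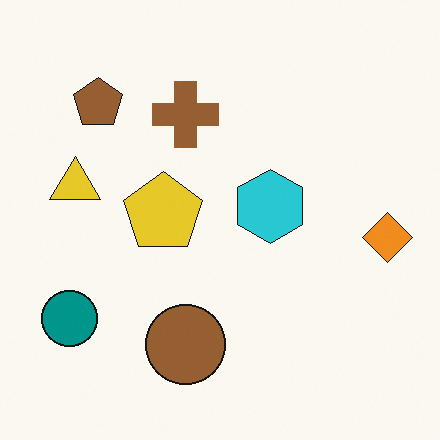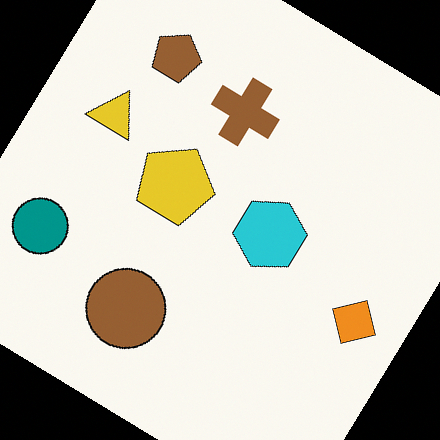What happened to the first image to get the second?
This is the original image rotated clockwise by a large amount — several tens of degrees.

Every shape is tilted by the same angle and the image corners show triangular fill wedges — a whole-image rotation by a non-right angle.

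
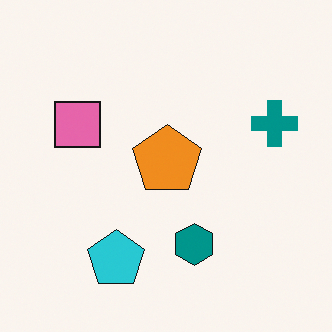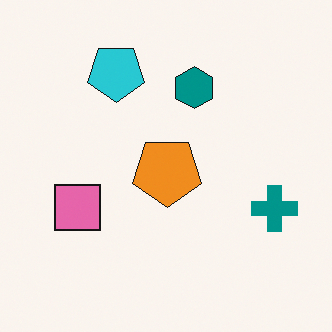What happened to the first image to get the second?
The image was flipped vertically (top ↔ bottom).

The cyan pentagon is in the bottom of the first image and the top of the second — shapes on opposite sides of the horizontal midline have swapped in a mirror flip.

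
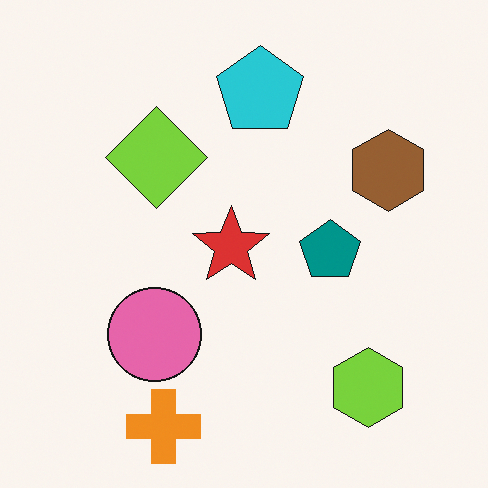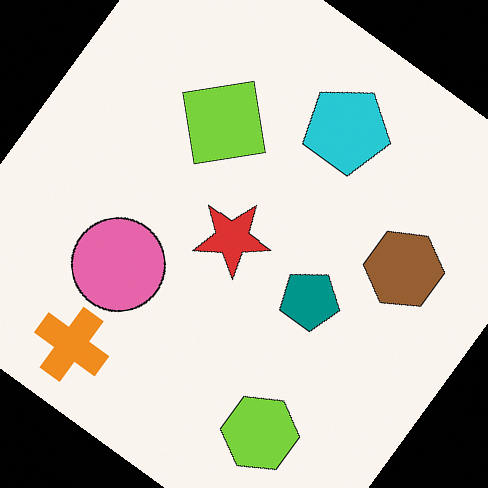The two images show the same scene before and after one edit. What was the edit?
This is the original image rotated clockwise by a large amount — several tens of degrees.

Every shape is tilted by the same angle and the image corners show triangular fill wedges — a whole-image rotation by a non-right angle.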